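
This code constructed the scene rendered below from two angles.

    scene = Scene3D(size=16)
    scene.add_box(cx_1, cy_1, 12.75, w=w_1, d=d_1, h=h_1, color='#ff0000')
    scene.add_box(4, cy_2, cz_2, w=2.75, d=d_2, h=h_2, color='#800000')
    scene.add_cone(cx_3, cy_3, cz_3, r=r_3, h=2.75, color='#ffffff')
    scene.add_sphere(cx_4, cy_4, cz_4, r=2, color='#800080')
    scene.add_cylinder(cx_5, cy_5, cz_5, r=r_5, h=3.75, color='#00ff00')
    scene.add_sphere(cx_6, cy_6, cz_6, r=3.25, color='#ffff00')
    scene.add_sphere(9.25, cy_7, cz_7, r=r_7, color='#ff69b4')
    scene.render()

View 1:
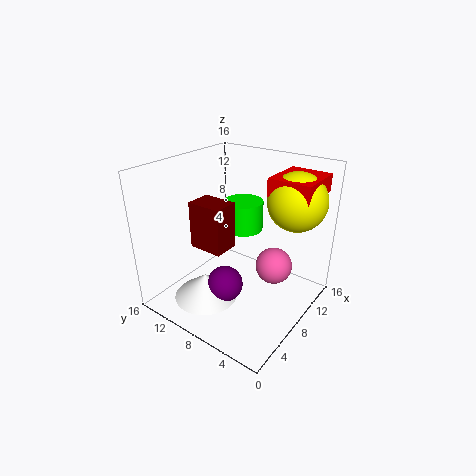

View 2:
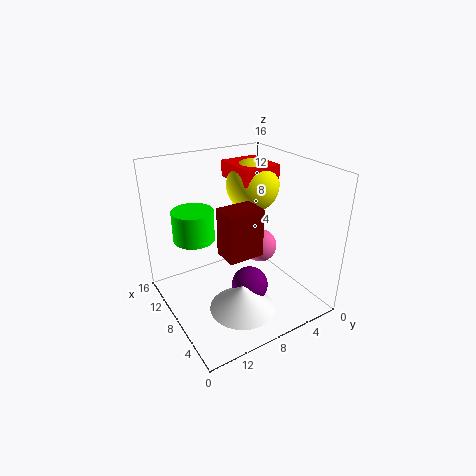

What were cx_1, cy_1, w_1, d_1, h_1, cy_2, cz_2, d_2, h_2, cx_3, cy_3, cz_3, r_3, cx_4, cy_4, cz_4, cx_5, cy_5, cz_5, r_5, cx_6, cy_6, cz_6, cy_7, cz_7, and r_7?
cx_1 = 10, cy_1 = 1, w_1 = 5.5, d_1 = 4.75, h_1 = 2, cy_2 = 7.5, cz_2 = 7.75, d_2 = 3.75, h_2 = 5, cx_3 = 4.25, cy_3 = 9.75, cz_3 = 1.75, r_3 = 3.5, cx_4 = 5.5, cy_4 = 8, cz_4 = 3.25, cx_5 = 13.25, cy_5 = 11, cz_5 = 6.25, r_5 = 2.5, cx_6 = 12.25, cy_6 = 3.25, cz_6 = 12, cy_7 = 4, cz_7 = 5.25, r_7 = 2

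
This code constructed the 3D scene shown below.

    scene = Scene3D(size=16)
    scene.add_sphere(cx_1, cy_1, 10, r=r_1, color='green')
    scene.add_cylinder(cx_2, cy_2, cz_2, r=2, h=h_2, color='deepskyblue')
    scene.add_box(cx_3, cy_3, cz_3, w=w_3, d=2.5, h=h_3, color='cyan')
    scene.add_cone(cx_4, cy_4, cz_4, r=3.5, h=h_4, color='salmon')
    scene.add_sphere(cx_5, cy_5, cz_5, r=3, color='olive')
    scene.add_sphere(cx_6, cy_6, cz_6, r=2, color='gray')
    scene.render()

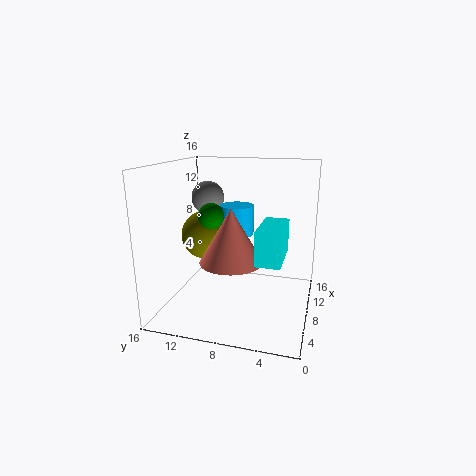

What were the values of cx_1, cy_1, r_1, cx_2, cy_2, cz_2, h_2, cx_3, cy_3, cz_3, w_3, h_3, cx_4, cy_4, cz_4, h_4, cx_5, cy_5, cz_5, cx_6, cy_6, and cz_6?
cx_1 = 9; cy_1 = 11.5; r_1 = 1.5; cx_2 = 11; cy_2 = 9; cz_2 = 7.5; h_2 = 3.5; cx_3 = 3; cy_3 = 2.5; cz_3 = 7; w_3 = 5.5; h_3 = 3.5; cx_4 = 7; cy_4 = 8.5; cz_4 = 5.5; h_4 = 6; cx_5 = 11; cy_5 = 13; cz_5 = 7; cx_6 = 12; cy_6 = 13; cz_6 = 11.5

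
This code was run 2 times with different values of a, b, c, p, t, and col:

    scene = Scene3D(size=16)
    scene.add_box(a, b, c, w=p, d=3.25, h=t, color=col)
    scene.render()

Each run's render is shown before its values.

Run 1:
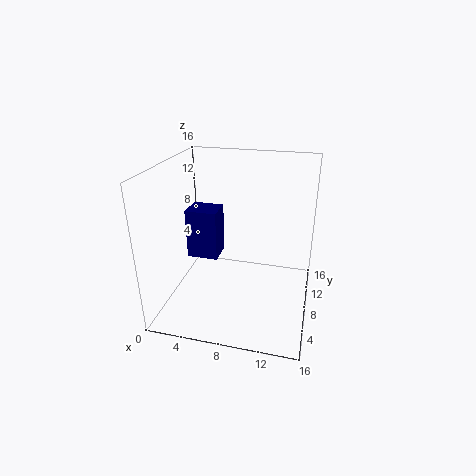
a = 1.25; b = 9.25; c = 4; p = 3.75; t = 6; col = 'navy'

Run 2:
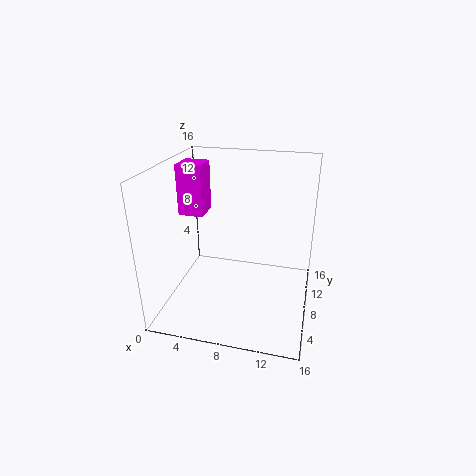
a = 0.25; b = 9.75; c = 9.25; p = 3; t = 6; col = 'magenta'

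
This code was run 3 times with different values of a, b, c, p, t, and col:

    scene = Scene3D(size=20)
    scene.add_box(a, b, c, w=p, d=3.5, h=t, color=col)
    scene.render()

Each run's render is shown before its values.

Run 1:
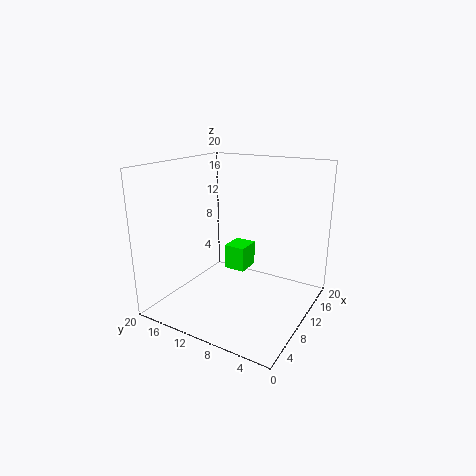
a = 15; b = 12; c = 2; p = 4; t = 4; col = 'lime'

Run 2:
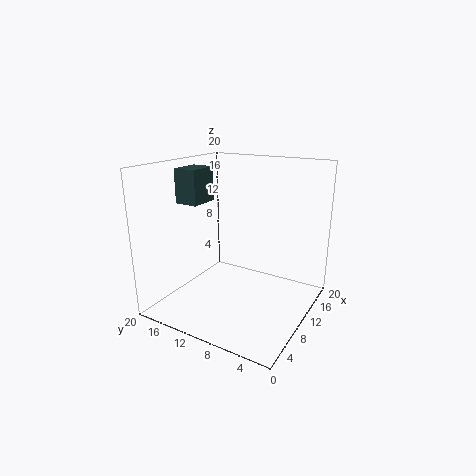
a = 8.5; b = 16; c = 14; p = 4.5; t = 5; col = 'darkslategray'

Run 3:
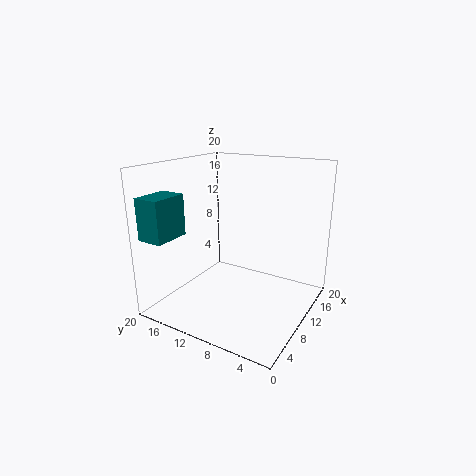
a = 0.5; b = 15.5; c = 11; p = 5; t = 5.5; col = 'teal'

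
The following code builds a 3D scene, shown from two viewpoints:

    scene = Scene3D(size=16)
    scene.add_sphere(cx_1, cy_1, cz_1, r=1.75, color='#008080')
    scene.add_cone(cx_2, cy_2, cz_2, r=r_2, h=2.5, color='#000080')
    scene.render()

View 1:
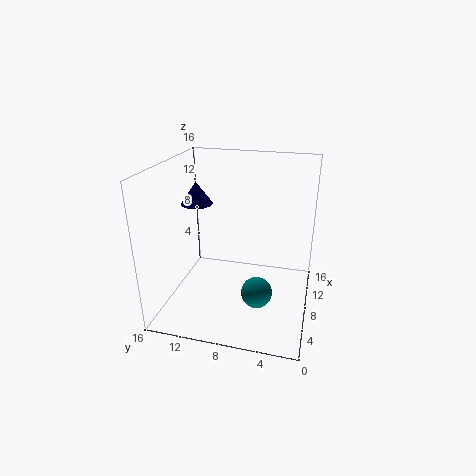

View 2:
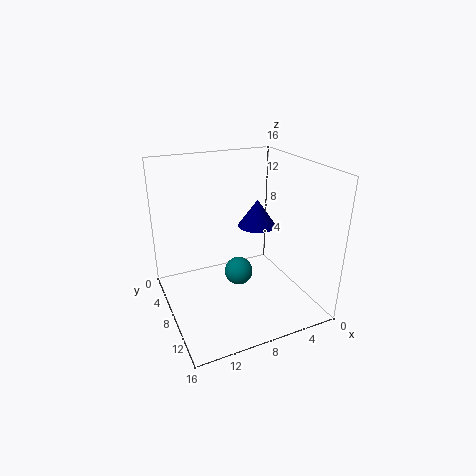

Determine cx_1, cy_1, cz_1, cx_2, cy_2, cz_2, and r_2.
cx_1 = 6.75, cy_1 = 5.5, cz_1 = 2, cx_2 = 8.25, cy_2 = 12.75, cz_2 = 11.5, r_2 = 1.75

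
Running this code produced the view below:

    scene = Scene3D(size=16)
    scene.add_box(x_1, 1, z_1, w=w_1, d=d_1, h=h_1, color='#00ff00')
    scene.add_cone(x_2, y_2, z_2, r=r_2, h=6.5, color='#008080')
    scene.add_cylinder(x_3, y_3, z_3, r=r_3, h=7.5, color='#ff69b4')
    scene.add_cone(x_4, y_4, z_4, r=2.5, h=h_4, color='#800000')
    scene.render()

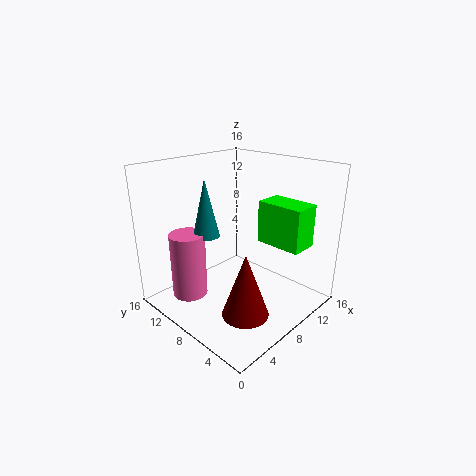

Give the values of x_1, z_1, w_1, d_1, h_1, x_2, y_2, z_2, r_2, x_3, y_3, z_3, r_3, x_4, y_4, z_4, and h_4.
x_1 = 9, z_1 = 8, w_1 = 3, d_1 = 5, h_1 = 4.5, x_2 = 6, y_2 = 11, z_2 = 8, r_2 = 1.5, x_3 = 4, y_3 = 12, z_3 = 1, r_3 = 2, x_4 = 5.5, y_4 = 4.5, z_4 = 1, h_4 = 7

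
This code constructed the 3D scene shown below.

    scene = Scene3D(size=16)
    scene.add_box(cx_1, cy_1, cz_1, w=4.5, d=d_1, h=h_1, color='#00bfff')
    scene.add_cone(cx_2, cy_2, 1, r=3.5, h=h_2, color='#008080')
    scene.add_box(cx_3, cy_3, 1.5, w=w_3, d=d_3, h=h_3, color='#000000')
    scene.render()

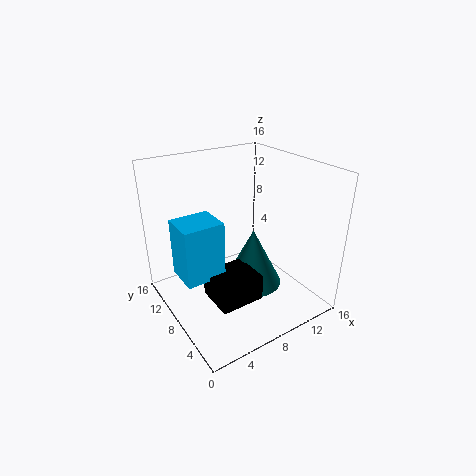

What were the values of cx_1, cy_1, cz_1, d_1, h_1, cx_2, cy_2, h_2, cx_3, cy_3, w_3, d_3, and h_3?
cx_1 = 1.5; cy_1 = 7.5; cz_1 = 4; d_1 = 4; h_1 = 6.5; cx_2 = 10.5; cy_2 = 8.5; h_2 = 7; cx_3 = 4; cy_3 = 4.5; w_3 = 5; d_3 = 4.5; h_3 = 3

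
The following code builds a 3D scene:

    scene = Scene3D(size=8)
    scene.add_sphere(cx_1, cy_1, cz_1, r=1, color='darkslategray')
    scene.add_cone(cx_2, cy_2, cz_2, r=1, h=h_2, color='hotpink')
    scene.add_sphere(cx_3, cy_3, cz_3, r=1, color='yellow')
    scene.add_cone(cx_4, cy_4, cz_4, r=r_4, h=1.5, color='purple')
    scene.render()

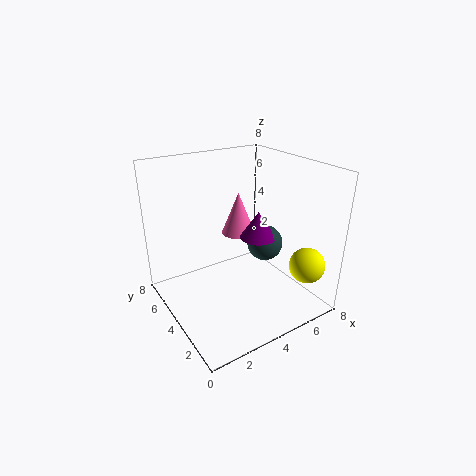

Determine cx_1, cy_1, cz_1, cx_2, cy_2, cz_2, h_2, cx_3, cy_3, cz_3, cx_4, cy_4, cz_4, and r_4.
cx_1 = 5.5; cy_1 = 3.5; cz_1 = 3.5; cx_2 = 5; cy_2 = 5.5; cz_2 = 3.5; h_2 = 2.5; cx_3 = 7; cy_3 = 1.5; cz_3 = 2.5; cx_4 = 5; cy_4 = 3.5; cz_4 = 4; r_4 = 1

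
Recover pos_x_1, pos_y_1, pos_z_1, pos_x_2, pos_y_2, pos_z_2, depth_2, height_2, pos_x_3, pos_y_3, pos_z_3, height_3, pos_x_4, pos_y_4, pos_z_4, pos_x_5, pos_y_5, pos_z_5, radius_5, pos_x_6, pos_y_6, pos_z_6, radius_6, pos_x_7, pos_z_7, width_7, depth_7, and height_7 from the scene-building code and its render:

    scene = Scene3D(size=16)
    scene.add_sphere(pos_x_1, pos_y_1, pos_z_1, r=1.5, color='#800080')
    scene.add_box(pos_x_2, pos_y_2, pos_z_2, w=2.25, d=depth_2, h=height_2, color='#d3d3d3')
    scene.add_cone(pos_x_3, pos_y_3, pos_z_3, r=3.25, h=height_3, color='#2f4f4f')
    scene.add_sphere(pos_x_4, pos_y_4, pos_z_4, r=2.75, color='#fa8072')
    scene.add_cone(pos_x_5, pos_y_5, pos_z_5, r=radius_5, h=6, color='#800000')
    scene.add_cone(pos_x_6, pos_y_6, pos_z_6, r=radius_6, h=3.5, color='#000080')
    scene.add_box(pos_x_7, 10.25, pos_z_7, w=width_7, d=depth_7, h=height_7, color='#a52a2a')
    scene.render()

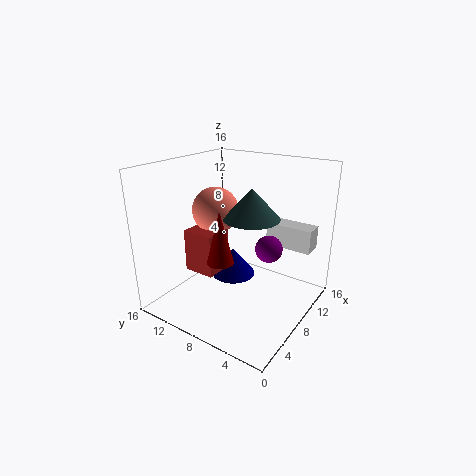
pos_x_1 = 9.25, pos_y_1 = 4.75, pos_z_1 = 7, pos_x_2 = 12.25, pos_y_2 = 1.25, pos_z_2 = 6, depth_2 = 5.5, height_2 = 2.75, pos_x_3 = 10, pos_y_3 = 7.5, pos_z_3 = 9.75, height_3 = 3.5, pos_x_4 = 9.5, pos_y_4 = 12.25, pos_z_4 = 10, pos_x_5 = 6, pos_y_5 = 9, pos_z_5 = 5.5, radius_5 = 1.5, pos_x_6 = 11, pos_y_6 = 10.75, pos_z_6 = 1.25, radius_6 = 2.75, pos_x_7 = 5.75, pos_z_7 = 3.25, width_7 = 3.5, depth_7 = 3.75, height_7 = 5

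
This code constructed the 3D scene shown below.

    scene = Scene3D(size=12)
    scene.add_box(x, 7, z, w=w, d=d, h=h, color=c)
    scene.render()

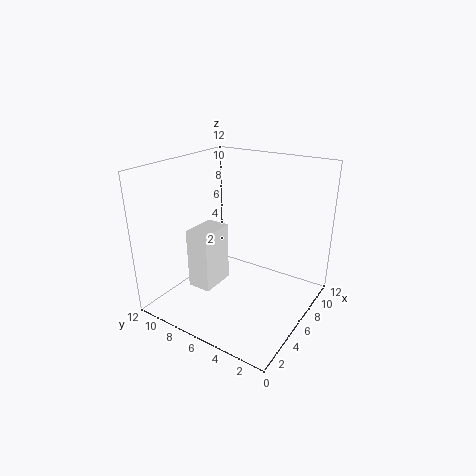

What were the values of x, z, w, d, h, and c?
x = 3; z = 2; w = 3; d = 2; h = 5; c = 'white'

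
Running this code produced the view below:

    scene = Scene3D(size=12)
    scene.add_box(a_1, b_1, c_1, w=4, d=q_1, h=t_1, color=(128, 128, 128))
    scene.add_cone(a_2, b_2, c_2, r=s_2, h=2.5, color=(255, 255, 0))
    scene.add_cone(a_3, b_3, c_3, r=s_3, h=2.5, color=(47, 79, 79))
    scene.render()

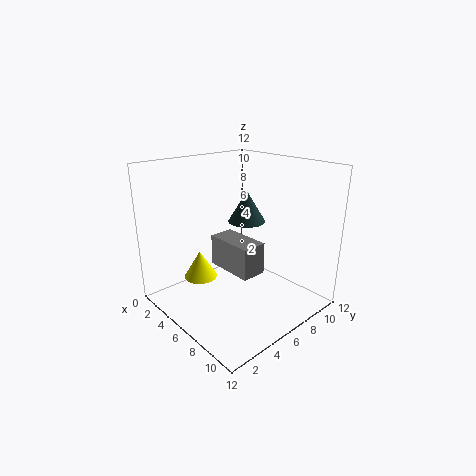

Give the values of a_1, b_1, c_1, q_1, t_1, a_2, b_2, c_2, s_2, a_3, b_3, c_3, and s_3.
a_1 = 5, b_1 = 4, c_1 = 4, q_1 = 2, t_1 = 2.5, a_2 = 2.5, b_2 = 4.5, c_2 = 1.5, s_2 = 1.5, a_3 = 6.5, b_3 = 6.5, c_3 = 7.5, s_3 = 1.5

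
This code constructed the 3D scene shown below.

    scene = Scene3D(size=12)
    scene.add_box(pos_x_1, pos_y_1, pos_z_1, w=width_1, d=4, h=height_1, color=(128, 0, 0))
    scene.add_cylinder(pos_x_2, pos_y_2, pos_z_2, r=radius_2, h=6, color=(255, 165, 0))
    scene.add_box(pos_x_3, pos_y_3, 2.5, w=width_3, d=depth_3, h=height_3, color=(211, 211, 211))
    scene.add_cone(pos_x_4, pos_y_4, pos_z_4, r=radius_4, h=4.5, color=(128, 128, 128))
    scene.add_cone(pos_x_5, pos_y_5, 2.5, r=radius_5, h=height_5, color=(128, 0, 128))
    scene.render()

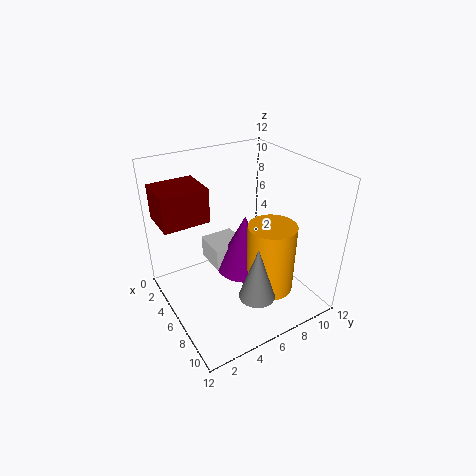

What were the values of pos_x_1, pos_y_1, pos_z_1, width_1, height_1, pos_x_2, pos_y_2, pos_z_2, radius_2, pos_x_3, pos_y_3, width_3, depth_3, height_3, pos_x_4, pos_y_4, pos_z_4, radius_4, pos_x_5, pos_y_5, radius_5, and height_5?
pos_x_1 = 0.5; pos_y_1 = 0.5; pos_z_1 = 7; width_1 = 3.5; height_1 = 3; pos_x_2 = 8; pos_y_2 = 8; pos_z_2 = 1.5; radius_2 = 2; pos_x_3 = 2; pos_y_3 = 4.5; width_3 = 3; depth_3 = 3; height_3 = 2; pos_x_4 = 9; pos_y_4 = 6; pos_z_4 = 2; radius_4 = 1.5; pos_x_5 = 5.5; pos_y_5 = 7; radius_5 = 2.5; height_5 = 5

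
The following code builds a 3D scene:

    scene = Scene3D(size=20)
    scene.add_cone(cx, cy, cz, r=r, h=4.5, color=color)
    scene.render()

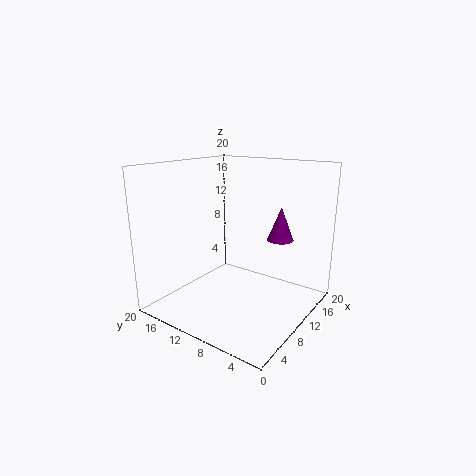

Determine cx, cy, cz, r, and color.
cx = 12, cy = 4.5, cz = 10.25, r = 1.75, color = 'purple'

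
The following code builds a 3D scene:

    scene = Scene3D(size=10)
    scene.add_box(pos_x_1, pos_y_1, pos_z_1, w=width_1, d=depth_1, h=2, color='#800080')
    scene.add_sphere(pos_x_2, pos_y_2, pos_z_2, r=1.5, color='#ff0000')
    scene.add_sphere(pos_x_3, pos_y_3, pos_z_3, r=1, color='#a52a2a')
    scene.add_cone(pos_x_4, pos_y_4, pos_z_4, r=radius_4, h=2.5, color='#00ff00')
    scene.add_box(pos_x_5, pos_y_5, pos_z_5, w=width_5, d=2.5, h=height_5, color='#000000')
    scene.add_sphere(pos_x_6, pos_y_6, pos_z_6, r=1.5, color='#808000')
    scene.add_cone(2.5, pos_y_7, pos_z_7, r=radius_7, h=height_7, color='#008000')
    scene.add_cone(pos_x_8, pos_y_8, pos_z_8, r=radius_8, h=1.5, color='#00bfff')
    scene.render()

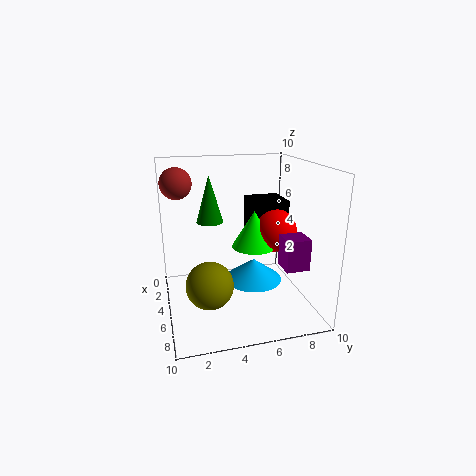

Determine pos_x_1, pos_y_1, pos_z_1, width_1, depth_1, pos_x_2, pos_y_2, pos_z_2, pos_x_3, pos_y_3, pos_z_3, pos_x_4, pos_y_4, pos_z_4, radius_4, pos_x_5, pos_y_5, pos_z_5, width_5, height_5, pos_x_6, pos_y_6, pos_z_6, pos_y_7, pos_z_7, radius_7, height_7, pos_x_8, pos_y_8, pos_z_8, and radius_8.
pos_x_1 = 7.5; pos_y_1 = 7; pos_z_1 = 4; width_1 = 1.5; depth_1 = 1.5; pos_x_2 = 5.5; pos_y_2 = 7.5; pos_z_2 = 5.5; pos_x_3 = 5; pos_y_3 = 1; pos_z_3 = 9; pos_x_4 = 5.5; pos_y_4 = 6; pos_z_4 = 4.5; radius_4 = 1.5; pos_x_5 = 3; pos_y_5 = 6; pos_z_5 = 5; width_5 = 2.5; height_5 = 2.5; pos_x_6 = 7.5; pos_y_6 = 2.5; pos_z_6 = 3; pos_y_7 = 3.5; pos_z_7 = 5.5; radius_7 = 1; height_7 = 3.5; pos_x_8 = 5.5; pos_y_8 = 6; pos_z_8 = 2; radius_8 = 2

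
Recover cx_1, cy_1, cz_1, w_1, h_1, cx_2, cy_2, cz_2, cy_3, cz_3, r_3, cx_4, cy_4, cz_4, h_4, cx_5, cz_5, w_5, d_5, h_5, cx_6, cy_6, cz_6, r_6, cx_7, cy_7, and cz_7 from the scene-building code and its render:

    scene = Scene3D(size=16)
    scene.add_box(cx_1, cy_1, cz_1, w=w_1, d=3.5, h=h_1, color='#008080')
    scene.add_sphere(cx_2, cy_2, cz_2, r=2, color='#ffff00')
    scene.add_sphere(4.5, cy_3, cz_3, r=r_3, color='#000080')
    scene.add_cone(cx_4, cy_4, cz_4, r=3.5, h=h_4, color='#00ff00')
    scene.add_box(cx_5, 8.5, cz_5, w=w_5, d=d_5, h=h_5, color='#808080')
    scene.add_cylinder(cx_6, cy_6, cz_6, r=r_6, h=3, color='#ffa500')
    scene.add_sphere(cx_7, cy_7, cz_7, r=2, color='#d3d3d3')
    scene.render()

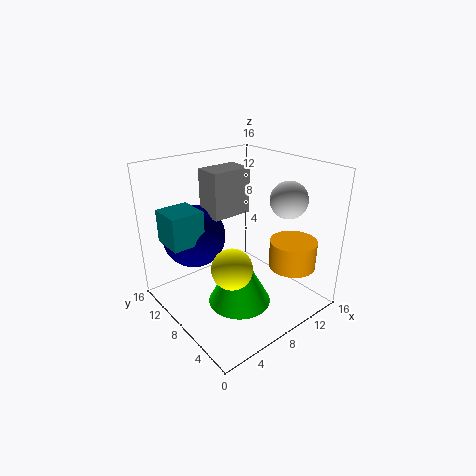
cx_1 = 0.5
cy_1 = 8.5
cz_1 = 8.5
w_1 = 3.5
h_1 = 3.5
cx_2 = 4
cy_2 = 4
cz_2 = 7.5
cy_3 = 11.5
cz_3 = 8
r_3 = 3.5
cx_4 = 7
cy_4 = 6.5
cz_4 = 1
h_4 = 6.5
cx_5 = 5.5
cz_5 = 10.5
w_5 = 4.5
d_5 = 3
h_5 = 5
cx_6 = 11.5
cy_6 = 3
cz_6 = 5.5
r_6 = 2.5
cx_7 = 12
cy_7 = 4.5
cz_7 = 12.5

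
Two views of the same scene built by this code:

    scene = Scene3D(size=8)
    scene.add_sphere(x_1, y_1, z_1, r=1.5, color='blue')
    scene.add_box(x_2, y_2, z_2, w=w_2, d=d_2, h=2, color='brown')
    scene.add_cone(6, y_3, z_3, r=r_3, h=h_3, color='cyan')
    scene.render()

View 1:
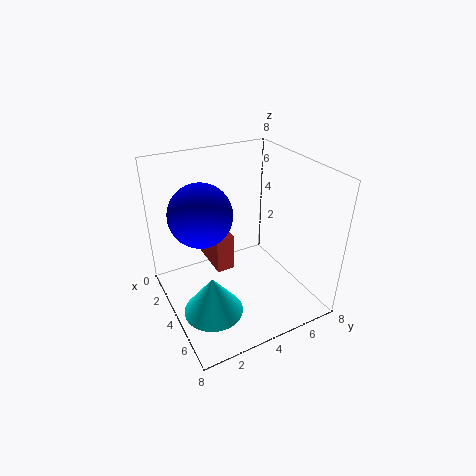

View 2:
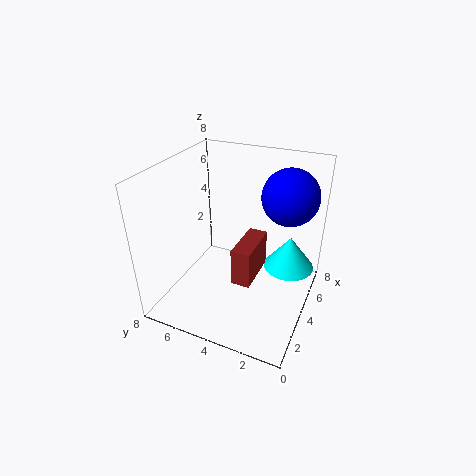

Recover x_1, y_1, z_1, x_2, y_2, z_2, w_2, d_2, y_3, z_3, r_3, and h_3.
x_1 = 5
y_1 = 1.5
z_1 = 6.5
x_2 = 2
y_2 = 2.5
z_2 = 2.5
w_2 = 2.5
d_2 = 1
y_3 = 1.5
z_3 = 1.5
r_3 = 1.5
h_3 = 2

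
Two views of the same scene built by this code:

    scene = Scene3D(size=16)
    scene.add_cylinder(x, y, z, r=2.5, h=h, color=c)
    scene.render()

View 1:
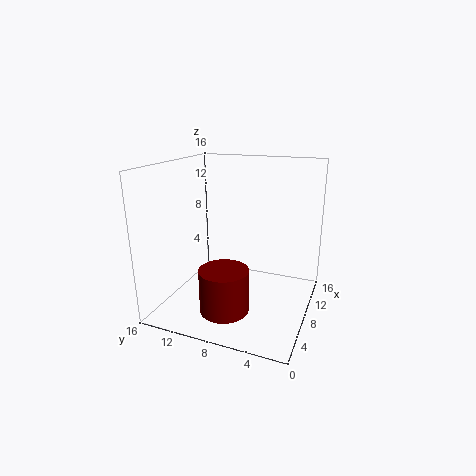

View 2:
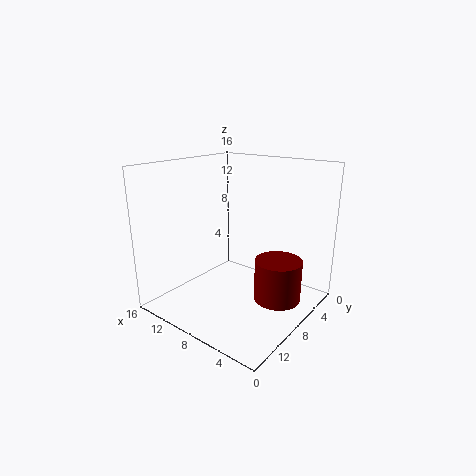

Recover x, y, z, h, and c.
x = 3
y = 7.5
z = 2
h = 4.5
c = 'maroon'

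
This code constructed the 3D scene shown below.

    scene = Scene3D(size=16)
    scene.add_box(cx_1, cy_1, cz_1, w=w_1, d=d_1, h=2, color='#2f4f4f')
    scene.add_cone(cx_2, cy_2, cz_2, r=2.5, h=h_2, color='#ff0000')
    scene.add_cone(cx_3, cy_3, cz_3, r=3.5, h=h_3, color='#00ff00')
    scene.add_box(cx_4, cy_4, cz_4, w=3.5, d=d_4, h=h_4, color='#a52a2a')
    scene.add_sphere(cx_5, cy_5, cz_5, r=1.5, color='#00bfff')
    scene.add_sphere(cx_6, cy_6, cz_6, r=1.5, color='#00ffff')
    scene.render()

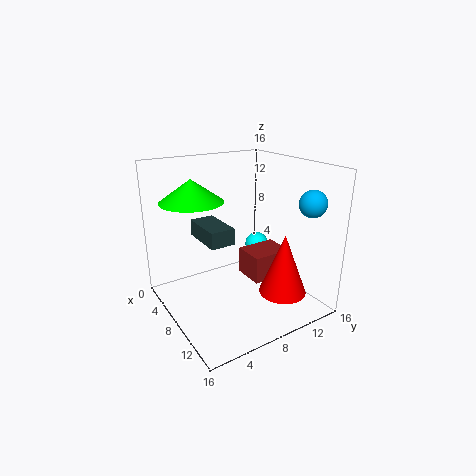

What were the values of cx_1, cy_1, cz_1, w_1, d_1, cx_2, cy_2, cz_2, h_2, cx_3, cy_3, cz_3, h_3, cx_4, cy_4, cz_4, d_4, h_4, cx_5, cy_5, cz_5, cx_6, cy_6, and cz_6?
cx_1 = 1; cy_1 = 5.5; cz_1 = 6.5; w_1 = 5.5; d_1 = 3; cx_2 = 13; cy_2 = 10.5; cz_2 = 3; h_2 = 6.5; cx_3 = 5; cy_3 = 4; cz_3 = 12; h_3 = 2.5; cx_4 = 7.5; cy_4 = 8.5; cz_4 = 3.5; d_4 = 4.5; h_4 = 3; cx_5 = 12.5; cy_5 = 14.5; cz_5 = 12; cx_6 = 4; cy_6 = 13.5; cz_6 = 4.5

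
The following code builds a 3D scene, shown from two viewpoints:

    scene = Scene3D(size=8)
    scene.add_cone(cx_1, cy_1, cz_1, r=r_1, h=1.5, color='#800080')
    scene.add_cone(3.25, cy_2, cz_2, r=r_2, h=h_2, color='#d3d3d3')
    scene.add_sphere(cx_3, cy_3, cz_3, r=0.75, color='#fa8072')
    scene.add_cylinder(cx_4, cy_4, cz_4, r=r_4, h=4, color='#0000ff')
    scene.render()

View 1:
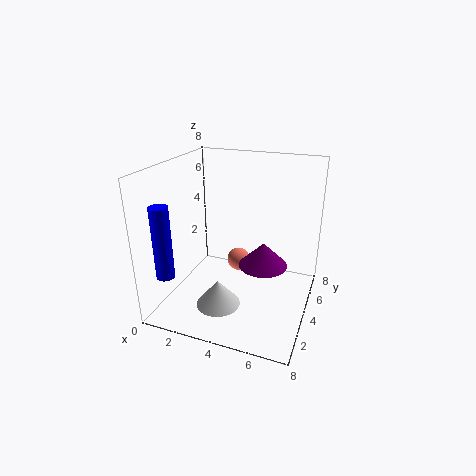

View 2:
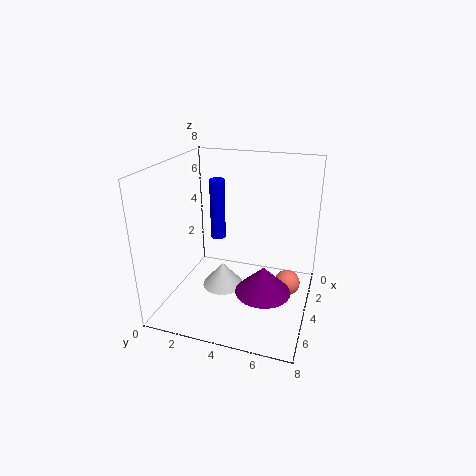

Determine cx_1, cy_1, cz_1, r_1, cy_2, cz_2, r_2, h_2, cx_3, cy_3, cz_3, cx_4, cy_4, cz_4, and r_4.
cx_1 = 5
cy_1 = 5.75
cz_1 = 1.5
r_1 = 1.5
cy_2 = 2.75
cz_2 = 0.25
r_2 = 1.25
h_2 = 1.5
cx_3 = 3
cy_3 = 6.75
cz_3 = 1
cx_4 = 0.75
cy_4 = 1.5
cz_4 = 2.25
r_4 = 0.5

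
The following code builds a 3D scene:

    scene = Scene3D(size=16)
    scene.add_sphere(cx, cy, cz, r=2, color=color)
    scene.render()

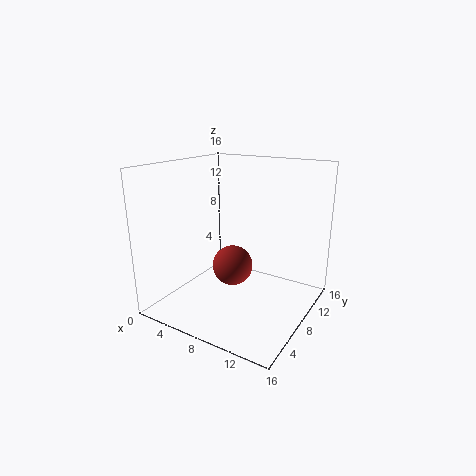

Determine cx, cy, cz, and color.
cx = 9.5, cy = 4.5, cz = 6.5, color = 'brown'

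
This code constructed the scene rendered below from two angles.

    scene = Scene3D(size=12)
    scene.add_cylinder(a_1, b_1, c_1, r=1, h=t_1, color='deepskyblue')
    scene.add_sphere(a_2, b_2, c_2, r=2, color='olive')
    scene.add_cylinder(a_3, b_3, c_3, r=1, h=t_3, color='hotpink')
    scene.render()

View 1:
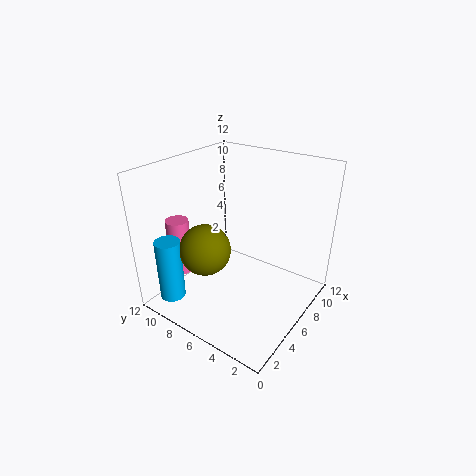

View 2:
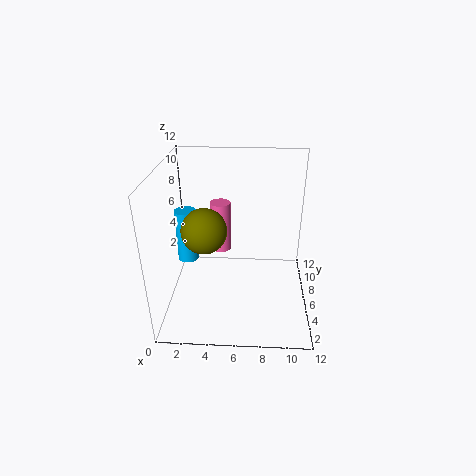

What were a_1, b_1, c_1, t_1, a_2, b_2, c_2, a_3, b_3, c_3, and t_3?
a_1 = 1; b_1 = 9; c_1 = 2; t_1 = 5; a_2 = 3; b_2 = 7; c_2 = 6; a_3 = 4; b_3 = 11; c_3 = 2; t_3 = 5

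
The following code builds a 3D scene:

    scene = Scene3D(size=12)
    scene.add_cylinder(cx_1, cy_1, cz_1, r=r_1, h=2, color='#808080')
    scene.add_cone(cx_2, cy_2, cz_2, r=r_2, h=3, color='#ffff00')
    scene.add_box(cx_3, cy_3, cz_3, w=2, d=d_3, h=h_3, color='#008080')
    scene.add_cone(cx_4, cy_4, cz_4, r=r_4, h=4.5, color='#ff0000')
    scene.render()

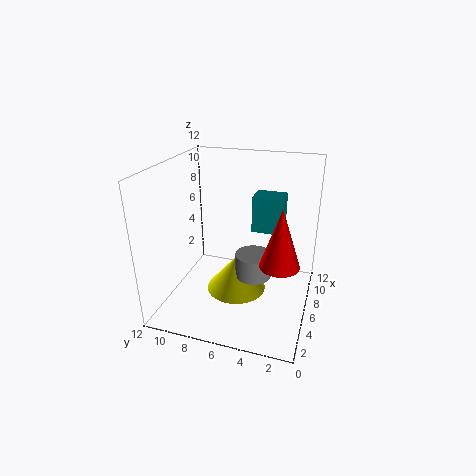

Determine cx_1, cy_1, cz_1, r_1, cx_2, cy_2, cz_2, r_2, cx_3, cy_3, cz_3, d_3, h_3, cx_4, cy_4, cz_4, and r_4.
cx_1 = 5.5
cy_1 = 4.5
cz_1 = 3
r_1 = 1.5
cx_2 = 5.5
cy_2 = 6
cz_2 = 1.5
r_2 = 2.5
cx_3 = 6.5
cy_3 = 2.5
cz_3 = 6.5
d_3 = 2.5
h_3 = 3
cx_4 = 3.5
cy_4 = 2
cz_4 = 5.5
r_4 = 1.5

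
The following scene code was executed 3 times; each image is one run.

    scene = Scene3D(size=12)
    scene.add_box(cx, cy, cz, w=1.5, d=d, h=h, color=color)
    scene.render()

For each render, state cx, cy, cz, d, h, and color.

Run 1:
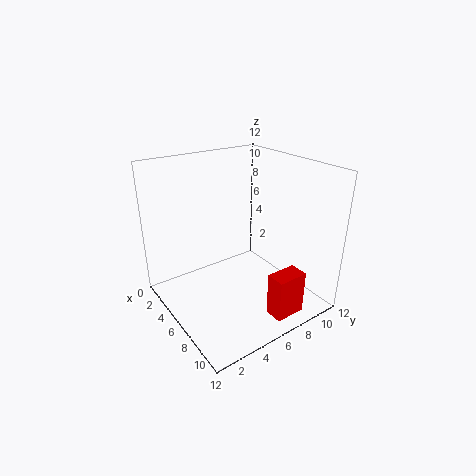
cx = 10
cy = 6
cz = 1
d = 2.5
h = 3.5
color = 'red'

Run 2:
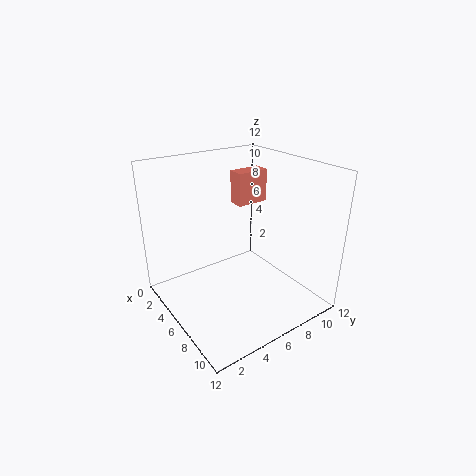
cx = 2
cy = 8
cz = 7.5
d = 3
h = 3
color = 'salmon'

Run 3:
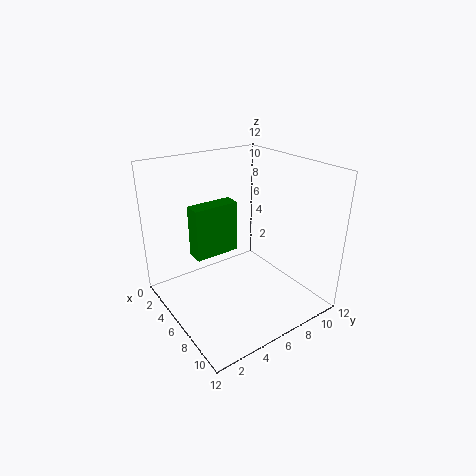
cx = 3
cy = 3
cz = 4
d = 4
h = 4.5
color = 'green'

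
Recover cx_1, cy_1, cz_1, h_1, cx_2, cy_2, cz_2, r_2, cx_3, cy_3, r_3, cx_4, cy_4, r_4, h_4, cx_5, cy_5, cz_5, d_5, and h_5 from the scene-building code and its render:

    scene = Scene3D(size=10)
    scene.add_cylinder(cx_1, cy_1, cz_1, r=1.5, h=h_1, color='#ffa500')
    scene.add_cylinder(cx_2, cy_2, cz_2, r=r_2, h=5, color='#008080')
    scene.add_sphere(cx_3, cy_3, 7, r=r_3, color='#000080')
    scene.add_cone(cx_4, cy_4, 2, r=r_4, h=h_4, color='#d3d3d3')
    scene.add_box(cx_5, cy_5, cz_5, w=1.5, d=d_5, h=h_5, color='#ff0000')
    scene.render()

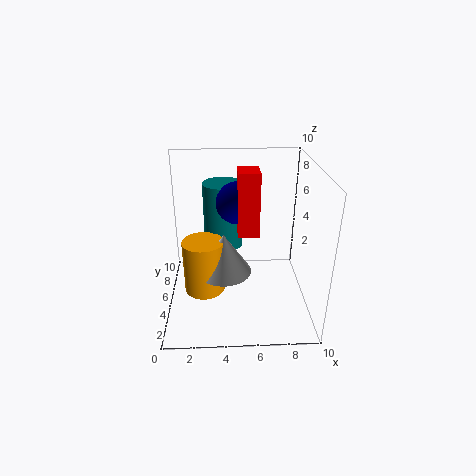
cx_1 = 2.5, cy_1 = 5.5, cz_1 = 0.5, h_1 = 4, cx_2 = 4, cy_2 = 8, cz_2 = 3, r_2 = 1.5, cx_3 = 5, cy_3 = 6.5, r_3 = 1.5, cx_4 = 4, cy_4 = 5.5, r_4 = 2, h_4 = 3, cx_5 = 5, cy_5 = 5, cz_5 = 5, d_5 = 2, h_5 = 4.5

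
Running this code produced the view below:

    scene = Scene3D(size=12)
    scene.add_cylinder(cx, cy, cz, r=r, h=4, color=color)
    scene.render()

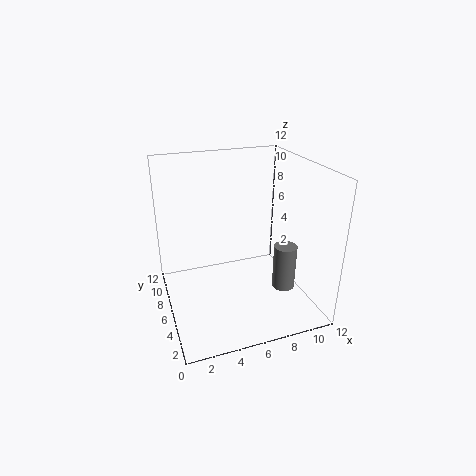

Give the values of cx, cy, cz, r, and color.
cx = 10; cy = 5; cz = 1; r = 1; color = 'gray'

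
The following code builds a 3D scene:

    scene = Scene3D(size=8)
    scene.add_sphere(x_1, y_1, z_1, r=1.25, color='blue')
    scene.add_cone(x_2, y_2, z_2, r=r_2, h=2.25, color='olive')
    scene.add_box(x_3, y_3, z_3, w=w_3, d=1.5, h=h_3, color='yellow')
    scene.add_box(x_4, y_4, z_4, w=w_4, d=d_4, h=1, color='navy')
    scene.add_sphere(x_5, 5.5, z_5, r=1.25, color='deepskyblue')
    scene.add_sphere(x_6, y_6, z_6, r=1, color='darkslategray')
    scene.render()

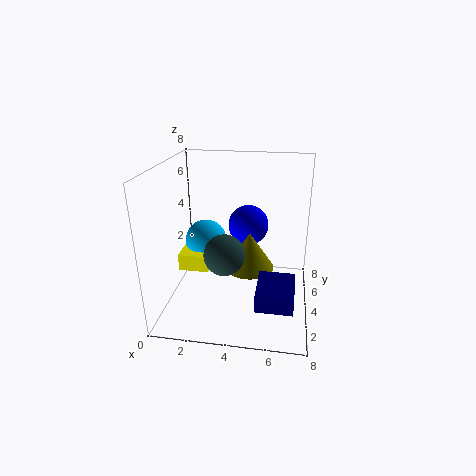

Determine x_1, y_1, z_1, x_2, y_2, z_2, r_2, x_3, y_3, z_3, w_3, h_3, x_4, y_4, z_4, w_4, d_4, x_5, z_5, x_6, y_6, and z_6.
x_1 = 4.25, y_1 = 6.5, z_1 = 3.75, x_2 = 4.5, y_2 = 5.25, z_2 = 1.5, r_2 = 1.5, x_3 = 0.5, y_3 = 3.75, z_3 = 1.75, w_3 = 1.75, h_3 = 1, x_4 = 5.25, y_4 = 1.5, z_4 = 1, w_4 = 2, d_4 = 2.5, x_5 = 1.75, z_5 = 3, x_6 = 3.75, y_6 = 1.5, z_6 = 4.25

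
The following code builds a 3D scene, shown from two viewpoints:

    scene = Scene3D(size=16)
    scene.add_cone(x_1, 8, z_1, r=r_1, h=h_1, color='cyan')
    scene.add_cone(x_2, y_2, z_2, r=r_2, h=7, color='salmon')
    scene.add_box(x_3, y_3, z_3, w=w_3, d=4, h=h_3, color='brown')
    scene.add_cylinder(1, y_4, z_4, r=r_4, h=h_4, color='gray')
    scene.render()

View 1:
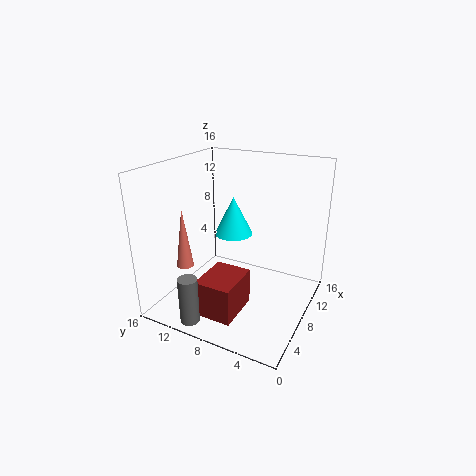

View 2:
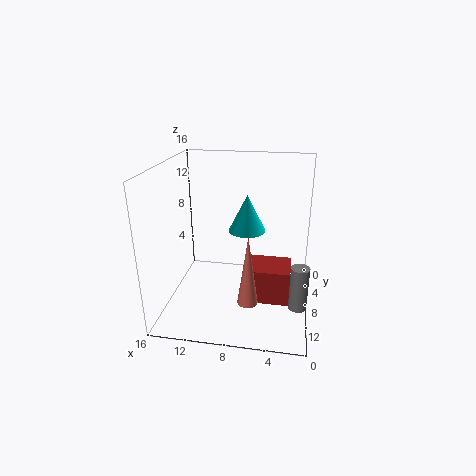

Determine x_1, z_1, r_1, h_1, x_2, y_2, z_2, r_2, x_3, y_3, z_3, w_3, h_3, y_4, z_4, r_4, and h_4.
x_1 = 7
z_1 = 9
r_1 = 2
h_1 = 4
x_2 = 6
y_2 = 14
z_2 = 4
r_2 = 1
x_3 = 2
y_3 = 6
z_3 = 1
w_3 = 5
h_3 = 4
y_4 = 10
z_4 = 1
r_4 = 1
h_4 = 5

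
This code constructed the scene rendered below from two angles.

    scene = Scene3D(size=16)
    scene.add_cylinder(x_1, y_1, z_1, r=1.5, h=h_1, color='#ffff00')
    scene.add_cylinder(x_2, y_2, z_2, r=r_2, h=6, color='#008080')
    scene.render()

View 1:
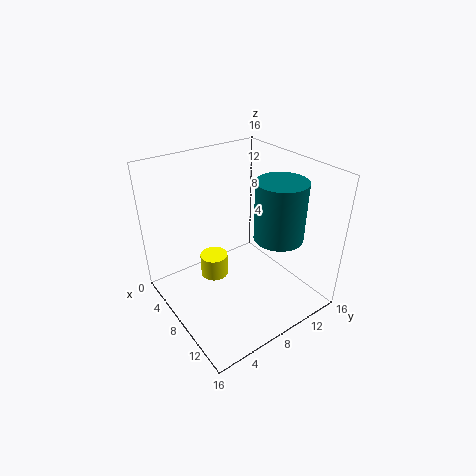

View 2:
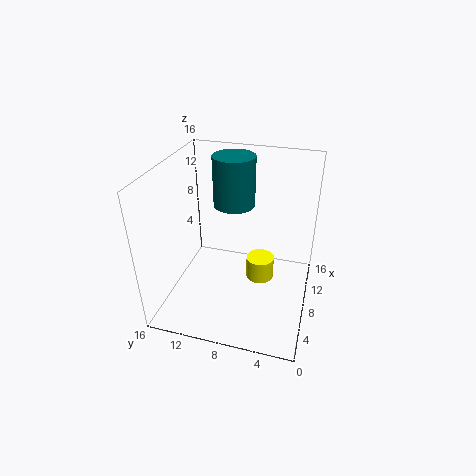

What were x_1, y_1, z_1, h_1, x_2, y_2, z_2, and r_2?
x_1 = 7.25
y_1 = 5.25
z_1 = 4
h_1 = 2.5
x_2 = 12.5
y_2 = 9.75
z_2 = 9.75
r_2 = 2.5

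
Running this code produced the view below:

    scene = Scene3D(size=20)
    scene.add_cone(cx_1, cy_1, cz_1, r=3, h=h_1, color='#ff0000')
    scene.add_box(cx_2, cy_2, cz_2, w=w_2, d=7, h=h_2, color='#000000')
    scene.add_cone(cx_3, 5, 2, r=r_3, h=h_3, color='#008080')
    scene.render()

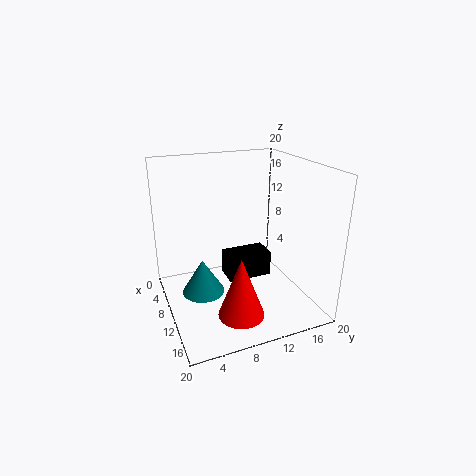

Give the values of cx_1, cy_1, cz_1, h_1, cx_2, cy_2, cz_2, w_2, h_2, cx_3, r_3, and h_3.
cx_1 = 16
cy_1 = 8
cz_1 = 2
h_1 = 8
cx_2 = 3
cy_2 = 10
cz_2 = 1
w_2 = 4
h_2 = 4
cx_3 = 9
r_3 = 3
h_3 = 5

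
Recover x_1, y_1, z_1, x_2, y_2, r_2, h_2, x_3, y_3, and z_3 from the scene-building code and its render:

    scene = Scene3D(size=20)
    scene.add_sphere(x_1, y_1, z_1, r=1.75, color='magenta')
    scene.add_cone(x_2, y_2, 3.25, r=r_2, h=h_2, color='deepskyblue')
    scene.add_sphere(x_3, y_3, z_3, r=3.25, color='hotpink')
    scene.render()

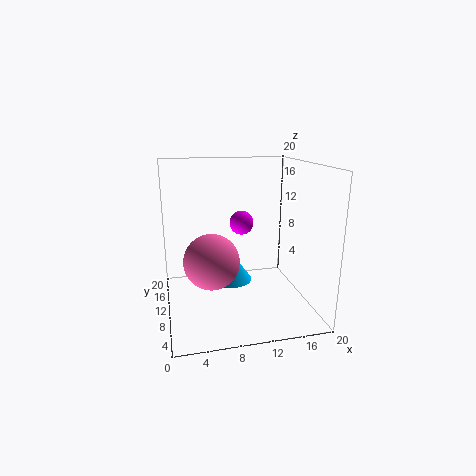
x_1 = 11.25, y_1 = 13, z_1 = 11.25, x_2 = 9.25, y_2 = 11.25, r_2 = 3, h_2 = 4.25, x_3 = 5.25, y_3 = 3.25, z_3 = 9.75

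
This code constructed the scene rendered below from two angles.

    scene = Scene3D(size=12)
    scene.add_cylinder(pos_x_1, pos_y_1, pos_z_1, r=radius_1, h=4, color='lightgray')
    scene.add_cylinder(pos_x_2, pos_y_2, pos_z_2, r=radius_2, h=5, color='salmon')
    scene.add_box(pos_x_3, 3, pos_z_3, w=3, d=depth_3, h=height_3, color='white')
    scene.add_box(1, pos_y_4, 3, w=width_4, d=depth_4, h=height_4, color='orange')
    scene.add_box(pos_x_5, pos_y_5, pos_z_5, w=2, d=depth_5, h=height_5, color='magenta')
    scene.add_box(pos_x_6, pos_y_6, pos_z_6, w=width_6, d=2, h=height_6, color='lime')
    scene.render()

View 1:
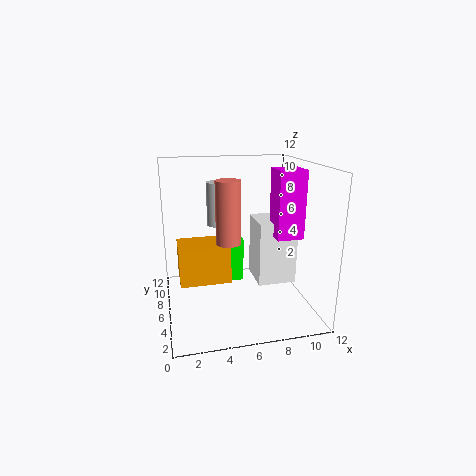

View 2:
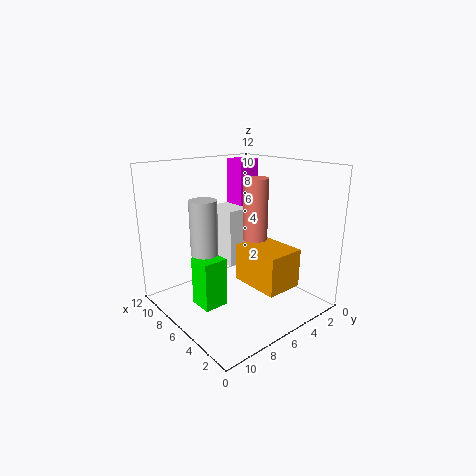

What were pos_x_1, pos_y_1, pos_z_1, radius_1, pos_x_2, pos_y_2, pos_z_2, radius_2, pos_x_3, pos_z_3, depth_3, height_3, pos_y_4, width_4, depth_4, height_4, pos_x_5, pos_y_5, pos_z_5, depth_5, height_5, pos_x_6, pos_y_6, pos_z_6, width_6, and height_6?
pos_x_1 = 5
pos_y_1 = 10
pos_z_1 = 6
radius_1 = 1
pos_x_2 = 5
pos_y_2 = 5
pos_z_2 = 6
radius_2 = 1
pos_x_3 = 7
pos_z_3 = 3
depth_3 = 3
height_3 = 5
pos_y_4 = 4
width_4 = 4
depth_4 = 3
height_4 = 3
pos_x_5 = 8
pos_y_5 = 2
pos_z_5 = 7
depth_5 = 2
height_5 = 5
pos_x_6 = 5
pos_y_6 = 8
pos_z_6 = 1
width_6 = 2
height_6 = 4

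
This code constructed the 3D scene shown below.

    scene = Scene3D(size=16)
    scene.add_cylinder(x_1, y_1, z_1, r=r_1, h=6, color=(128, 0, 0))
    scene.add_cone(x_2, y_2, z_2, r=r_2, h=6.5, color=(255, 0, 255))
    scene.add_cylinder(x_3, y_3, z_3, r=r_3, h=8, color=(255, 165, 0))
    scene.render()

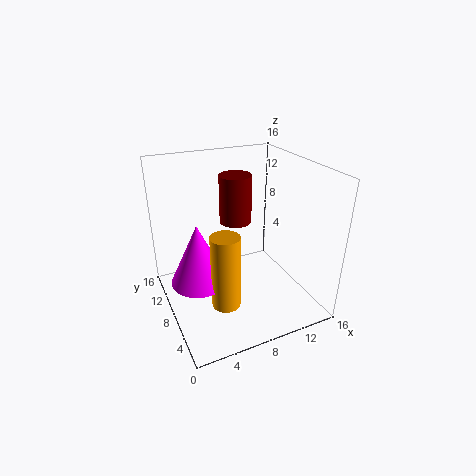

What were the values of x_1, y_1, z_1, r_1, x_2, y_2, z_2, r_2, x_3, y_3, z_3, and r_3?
x_1 = 10
y_1 = 13
z_1 = 7.5
r_1 = 2
x_2 = 3
y_2 = 7
z_2 = 4.5
r_2 = 3
x_3 = 5
y_3 = 4.5
z_3 = 2.5
r_3 = 1.5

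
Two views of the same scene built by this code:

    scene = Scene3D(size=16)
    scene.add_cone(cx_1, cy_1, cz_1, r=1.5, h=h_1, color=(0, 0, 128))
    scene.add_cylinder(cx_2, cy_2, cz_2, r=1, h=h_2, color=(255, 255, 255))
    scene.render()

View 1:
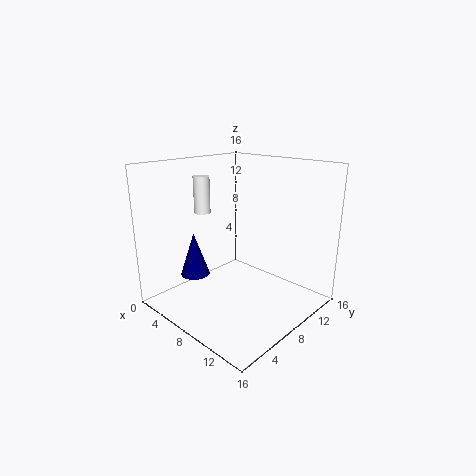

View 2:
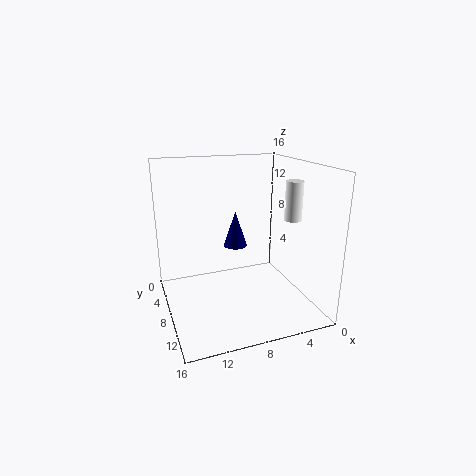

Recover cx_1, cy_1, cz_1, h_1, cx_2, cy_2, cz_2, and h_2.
cx_1 = 6.5, cy_1 = 3, cz_1 = 5, h_1 = 4.5, cx_2 = 1.5, cy_2 = 8.5, cz_2 = 9.5, h_2 = 4.5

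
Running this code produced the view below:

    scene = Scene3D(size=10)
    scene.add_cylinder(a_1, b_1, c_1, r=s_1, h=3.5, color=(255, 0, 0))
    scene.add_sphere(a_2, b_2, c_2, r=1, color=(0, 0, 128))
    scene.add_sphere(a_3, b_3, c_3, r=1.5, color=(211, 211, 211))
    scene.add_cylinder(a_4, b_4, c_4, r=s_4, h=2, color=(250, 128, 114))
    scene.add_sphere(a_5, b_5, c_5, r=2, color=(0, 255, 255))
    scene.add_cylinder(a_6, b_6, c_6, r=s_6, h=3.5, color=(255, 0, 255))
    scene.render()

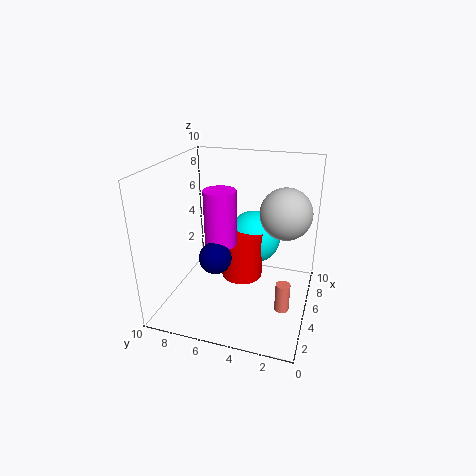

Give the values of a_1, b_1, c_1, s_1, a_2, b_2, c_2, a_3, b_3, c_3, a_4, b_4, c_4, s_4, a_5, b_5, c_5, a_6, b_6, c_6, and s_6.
a_1 = 6; b_1 = 5; c_1 = 1.5; s_1 = 1.5; a_2 = 2; b_2 = 5.5; c_2 = 5; a_3 = 3; b_3 = 1.5; c_3 = 8; a_4 = 4; b_4 = 1.5; c_4 = 0.5; s_4 = 0.5; a_5 = 7.5; b_5 = 4.5; c_5 = 4; a_6 = 3; b_6 = 5.5; c_6 = 5.5; s_6 = 1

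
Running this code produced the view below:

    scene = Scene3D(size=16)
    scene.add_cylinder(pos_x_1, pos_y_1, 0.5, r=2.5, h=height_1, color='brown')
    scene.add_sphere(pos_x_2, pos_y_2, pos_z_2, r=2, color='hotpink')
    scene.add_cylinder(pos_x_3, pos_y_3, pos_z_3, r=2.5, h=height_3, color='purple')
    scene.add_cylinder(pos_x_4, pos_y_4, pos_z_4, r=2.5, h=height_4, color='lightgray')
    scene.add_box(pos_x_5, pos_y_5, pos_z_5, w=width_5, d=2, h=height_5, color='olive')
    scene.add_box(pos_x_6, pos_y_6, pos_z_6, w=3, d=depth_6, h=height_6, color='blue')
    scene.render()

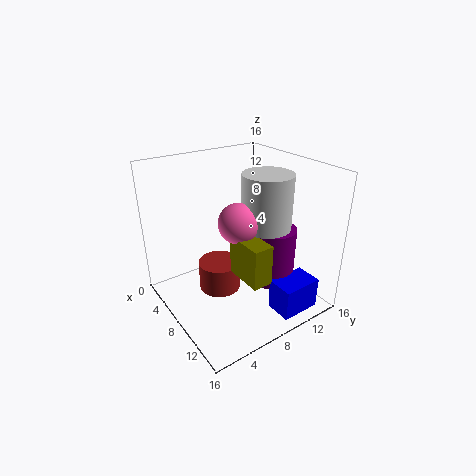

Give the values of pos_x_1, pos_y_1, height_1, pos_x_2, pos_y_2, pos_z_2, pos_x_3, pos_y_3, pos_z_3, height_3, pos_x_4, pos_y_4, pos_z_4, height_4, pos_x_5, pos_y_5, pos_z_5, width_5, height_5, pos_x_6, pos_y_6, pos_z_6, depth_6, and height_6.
pos_x_1 = 5.5
pos_y_1 = 7
height_1 = 3.5
pos_x_2 = 11
pos_y_2 = 6
pos_z_2 = 11.5
pos_x_3 = 10
pos_y_3 = 11.5
pos_z_3 = 2.5
height_3 = 6.5
pos_x_4 = 11.5
pos_y_4 = 9
pos_z_4 = 10.5
height_4 = 5.5
pos_x_5 = 11
pos_y_5 = 5
pos_z_5 = 6.5
width_5 = 4
height_5 = 4
pos_x_6 = 12
pos_y_6 = 9.5
pos_z_6 = 0.5
depth_6 = 4.5
height_6 = 3.5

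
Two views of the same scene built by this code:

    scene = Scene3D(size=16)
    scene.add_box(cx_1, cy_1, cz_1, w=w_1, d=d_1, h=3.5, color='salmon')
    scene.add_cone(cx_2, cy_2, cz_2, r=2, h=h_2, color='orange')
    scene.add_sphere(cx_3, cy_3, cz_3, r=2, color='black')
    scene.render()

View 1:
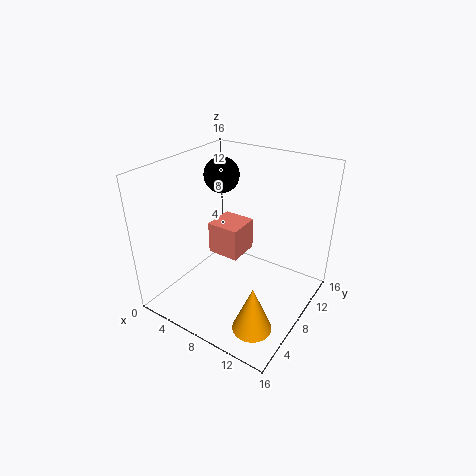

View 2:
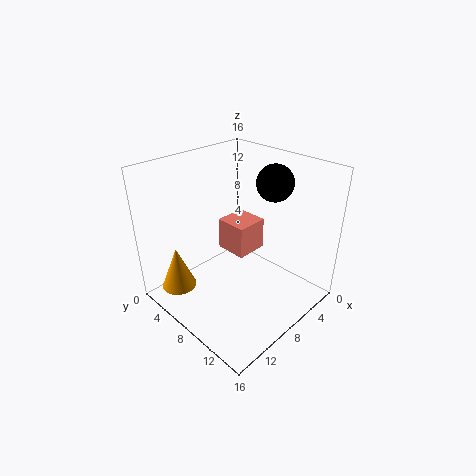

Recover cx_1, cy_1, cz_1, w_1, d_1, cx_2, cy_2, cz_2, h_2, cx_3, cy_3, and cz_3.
cx_1 = 5.5; cy_1 = 6; cz_1 = 6.5; w_1 = 3.5; d_1 = 3.5; cx_2 = 13; cy_2 = 3; cz_2 = 1.5; h_2 = 5; cx_3 = 4.5; cy_3 = 10; cz_3 = 14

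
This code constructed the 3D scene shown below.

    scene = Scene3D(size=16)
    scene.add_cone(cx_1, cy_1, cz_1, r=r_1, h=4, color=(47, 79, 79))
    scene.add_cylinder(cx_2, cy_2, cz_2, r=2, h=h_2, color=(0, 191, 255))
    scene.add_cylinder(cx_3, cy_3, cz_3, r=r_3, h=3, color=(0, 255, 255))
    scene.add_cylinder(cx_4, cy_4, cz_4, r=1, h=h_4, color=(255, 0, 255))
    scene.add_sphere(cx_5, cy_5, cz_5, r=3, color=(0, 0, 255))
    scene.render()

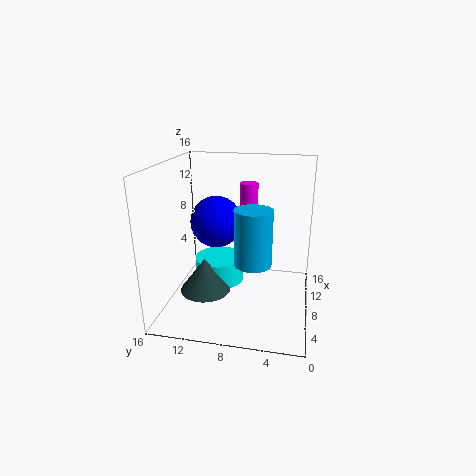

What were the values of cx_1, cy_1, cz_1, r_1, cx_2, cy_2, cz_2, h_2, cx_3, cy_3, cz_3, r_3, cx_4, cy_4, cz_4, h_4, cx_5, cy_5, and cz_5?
cx_1 = 8
cy_1 = 12
cz_1 = 1
r_1 = 3
cx_2 = 6
cy_2 = 6
cz_2 = 6
h_2 = 6
cx_3 = 11
cy_3 = 11
cz_3 = 1
r_3 = 3
cx_4 = 9
cy_4 = 7
cz_4 = 7
h_4 = 7
cx_5 = 10
cy_5 = 11
cz_5 = 9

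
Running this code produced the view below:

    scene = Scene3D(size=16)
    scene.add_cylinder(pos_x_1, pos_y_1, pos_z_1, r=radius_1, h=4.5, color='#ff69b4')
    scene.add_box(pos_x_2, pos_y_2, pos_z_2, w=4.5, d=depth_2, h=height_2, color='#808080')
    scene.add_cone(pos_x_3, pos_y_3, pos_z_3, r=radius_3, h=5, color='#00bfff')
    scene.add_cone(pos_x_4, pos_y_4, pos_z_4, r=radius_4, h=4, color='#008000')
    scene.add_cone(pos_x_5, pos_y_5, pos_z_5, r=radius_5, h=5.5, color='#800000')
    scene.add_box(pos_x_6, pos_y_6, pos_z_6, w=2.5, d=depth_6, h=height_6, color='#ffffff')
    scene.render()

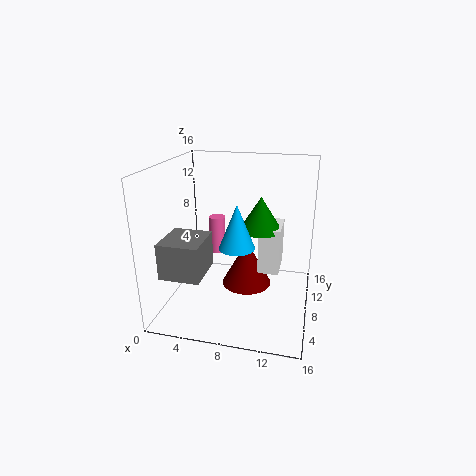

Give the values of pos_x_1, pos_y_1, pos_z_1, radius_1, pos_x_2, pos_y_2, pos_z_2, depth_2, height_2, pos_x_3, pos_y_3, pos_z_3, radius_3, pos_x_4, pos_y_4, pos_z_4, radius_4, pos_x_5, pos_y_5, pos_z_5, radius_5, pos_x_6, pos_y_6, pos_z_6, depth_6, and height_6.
pos_x_1 = 4.5, pos_y_1 = 11.5, pos_z_1 = 4.5, radius_1 = 1, pos_x_2 = 0.5, pos_y_2 = 3, pos_z_2 = 4.5, depth_2 = 5, height_2 = 4, pos_x_3 = 8, pos_y_3 = 7.5, pos_z_3 = 7, radius_3 = 2, pos_x_4 = 10, pos_y_4 = 11, pos_z_4 = 8, radius_4 = 2.5, pos_x_5 = 8.5, pos_y_5 = 10.5, pos_z_5 = 1, radius_5 = 3, pos_x_6 = 10, pos_y_6 = 9.5, pos_z_6 = 3, depth_6 = 4.5, height_6 = 5.5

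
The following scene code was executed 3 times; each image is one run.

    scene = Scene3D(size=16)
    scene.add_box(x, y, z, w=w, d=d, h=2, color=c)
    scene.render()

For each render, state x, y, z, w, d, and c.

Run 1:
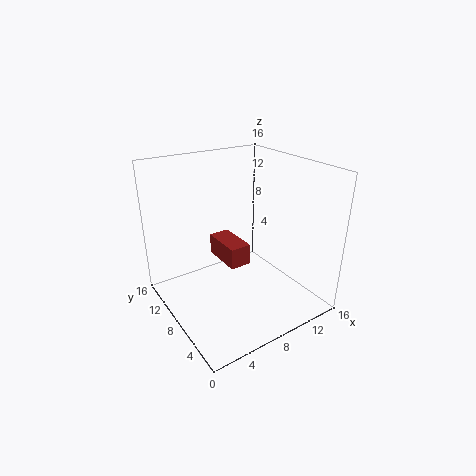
x = 4; y = 3; z = 8; w = 2; d = 4; c = 'brown'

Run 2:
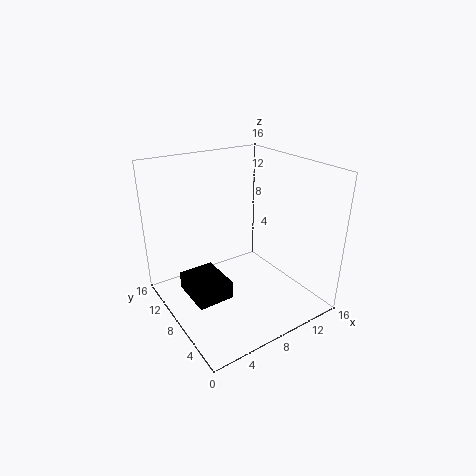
x = 2; y = 6; z = 2; w = 4; d = 5; c = 'black'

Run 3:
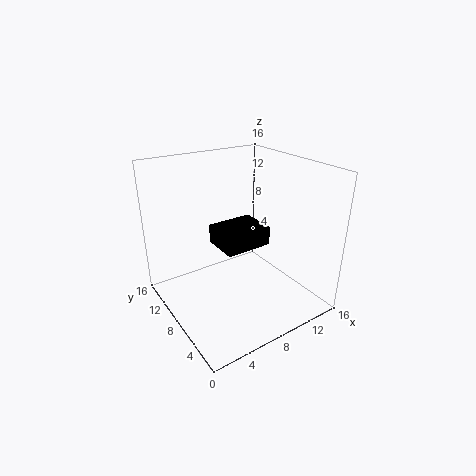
x = 5; y = 5; z = 8; w = 5; d = 4; c = 'black'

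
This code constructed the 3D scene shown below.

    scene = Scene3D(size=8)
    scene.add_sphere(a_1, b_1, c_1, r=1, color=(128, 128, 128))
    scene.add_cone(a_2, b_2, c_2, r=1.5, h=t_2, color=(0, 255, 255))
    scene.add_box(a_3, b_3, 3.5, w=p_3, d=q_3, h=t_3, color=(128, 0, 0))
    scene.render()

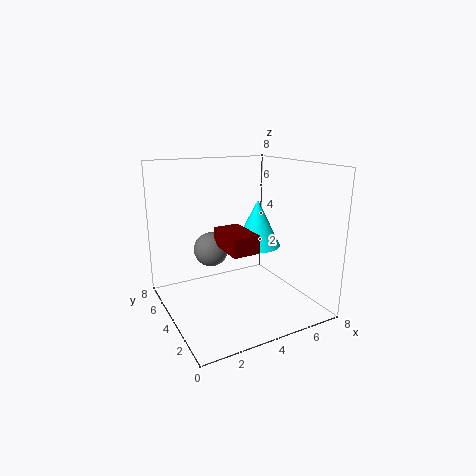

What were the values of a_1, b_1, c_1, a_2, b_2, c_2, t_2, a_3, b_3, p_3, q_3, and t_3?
a_1 = 3; b_1 = 5.5; c_1 = 3; a_2 = 6.5; b_2 = 6; c_2 = 2.5; t_2 = 3; a_3 = 3; b_3 = 2.5; p_3 = 1.5; q_3 = 2.5; t_3 = 1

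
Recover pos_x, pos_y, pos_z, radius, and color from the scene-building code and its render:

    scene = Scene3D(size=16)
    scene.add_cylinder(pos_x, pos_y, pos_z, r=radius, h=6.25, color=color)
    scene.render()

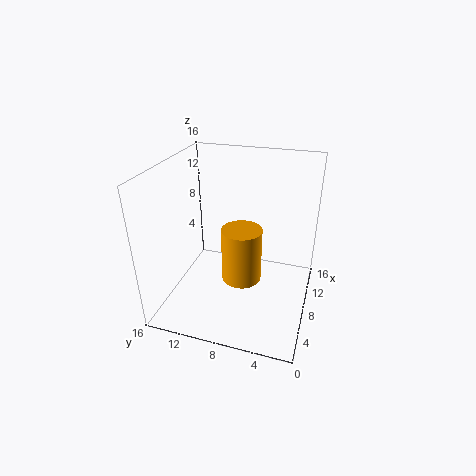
pos_x = 7.75; pos_y = 7.5; pos_z = 3; radius = 2.25; color = 'orange'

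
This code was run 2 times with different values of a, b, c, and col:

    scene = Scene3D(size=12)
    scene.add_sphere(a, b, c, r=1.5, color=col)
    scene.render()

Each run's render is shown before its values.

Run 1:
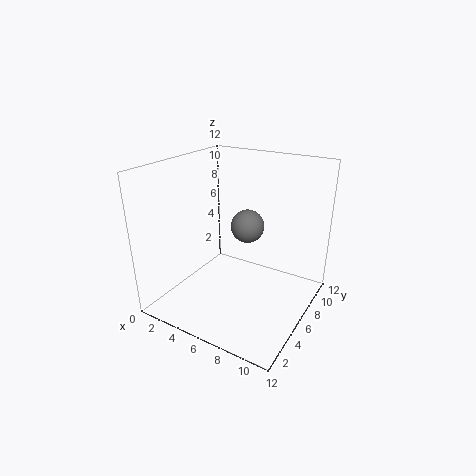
a = 5.5, b = 8.5, c = 6, col = 'gray'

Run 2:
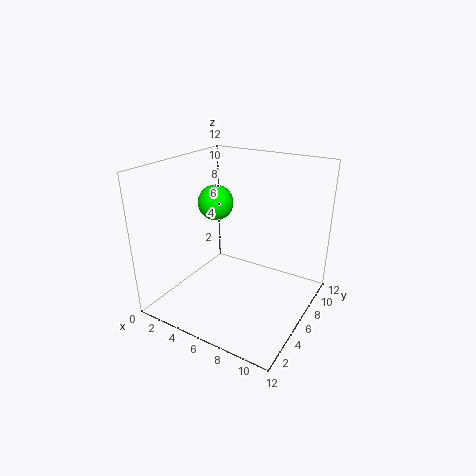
a = 3.5, b = 6.5, c = 8.5, col = 'lime'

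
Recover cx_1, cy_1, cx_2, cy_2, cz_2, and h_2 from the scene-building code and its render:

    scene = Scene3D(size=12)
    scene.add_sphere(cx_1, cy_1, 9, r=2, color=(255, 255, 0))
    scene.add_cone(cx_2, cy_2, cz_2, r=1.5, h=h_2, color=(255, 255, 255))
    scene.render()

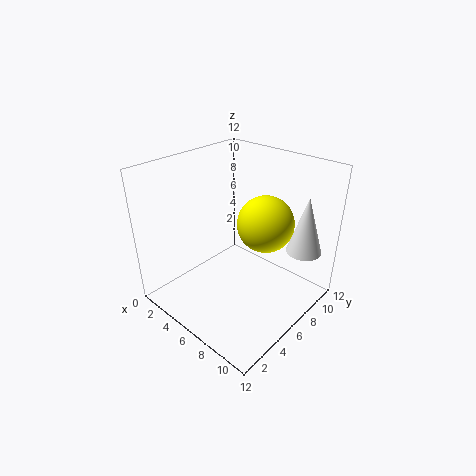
cx_1 = 9.5; cy_1 = 5; cx_2 = 10; cy_2 = 10; cz_2 = 4.5; h_2 = 5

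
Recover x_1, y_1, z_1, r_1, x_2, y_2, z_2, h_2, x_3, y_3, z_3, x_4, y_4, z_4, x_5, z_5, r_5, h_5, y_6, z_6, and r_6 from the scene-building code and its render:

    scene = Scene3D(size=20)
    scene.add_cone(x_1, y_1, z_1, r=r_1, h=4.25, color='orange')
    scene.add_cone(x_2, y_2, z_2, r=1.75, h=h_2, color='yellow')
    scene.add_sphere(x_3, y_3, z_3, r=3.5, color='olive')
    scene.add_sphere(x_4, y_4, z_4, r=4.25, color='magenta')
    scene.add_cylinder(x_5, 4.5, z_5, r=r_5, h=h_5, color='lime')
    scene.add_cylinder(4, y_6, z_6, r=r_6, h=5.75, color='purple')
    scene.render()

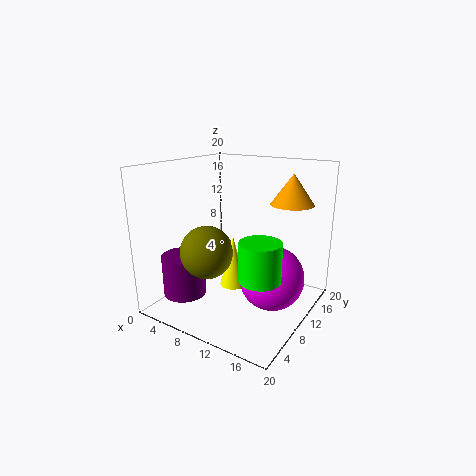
x_1 = 15.75; y_1 = 14.75; z_1 = 14.5; r_1 = 3; x_2 = 11; y_2 = 7.25; z_2 = 4.5; h_2 = 6.75; x_3 = 8; y_3 = 5.5; z_3 = 9; x_4 = 15.75; y_4 = 9.25; z_4 = 5.75; x_5 = 16.5; z_5 = 7.75; r_5 = 2.5; h_5 = 4.75; y_6 = 5.25; z_6 = 2; r_6 = 3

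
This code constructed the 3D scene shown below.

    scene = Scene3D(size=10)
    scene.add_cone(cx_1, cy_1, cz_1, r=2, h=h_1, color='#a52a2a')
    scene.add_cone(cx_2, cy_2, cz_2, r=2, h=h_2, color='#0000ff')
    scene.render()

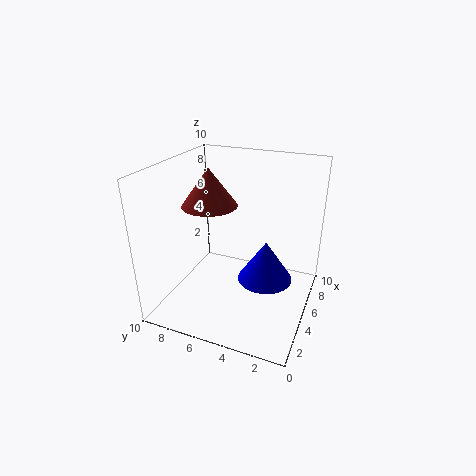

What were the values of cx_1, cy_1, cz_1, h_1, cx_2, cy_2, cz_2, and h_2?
cx_1 = 5.75; cy_1 = 7.5; cz_1 = 6.75; h_1 = 2.75; cx_2 = 6; cy_2 = 3.25; cz_2 = 1.5; h_2 = 3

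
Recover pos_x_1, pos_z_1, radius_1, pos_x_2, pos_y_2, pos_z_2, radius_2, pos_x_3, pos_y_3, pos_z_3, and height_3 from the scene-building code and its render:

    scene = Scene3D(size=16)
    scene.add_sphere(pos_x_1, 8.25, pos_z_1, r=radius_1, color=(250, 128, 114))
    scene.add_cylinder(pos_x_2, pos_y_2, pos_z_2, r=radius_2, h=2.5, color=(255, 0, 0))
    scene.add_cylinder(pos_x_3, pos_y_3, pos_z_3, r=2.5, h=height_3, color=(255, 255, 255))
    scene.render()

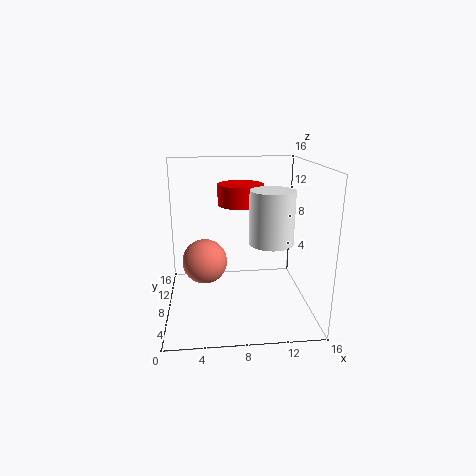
pos_x_1 = 4.25; pos_z_1 = 5.25; radius_1 = 2.5; pos_x_2 = 8.75; pos_y_2 = 12.25; pos_z_2 = 10.75; radius_2 = 2.75; pos_x_3 = 11.75; pos_y_3 = 8; pos_z_3 = 7.25; height_3 = 6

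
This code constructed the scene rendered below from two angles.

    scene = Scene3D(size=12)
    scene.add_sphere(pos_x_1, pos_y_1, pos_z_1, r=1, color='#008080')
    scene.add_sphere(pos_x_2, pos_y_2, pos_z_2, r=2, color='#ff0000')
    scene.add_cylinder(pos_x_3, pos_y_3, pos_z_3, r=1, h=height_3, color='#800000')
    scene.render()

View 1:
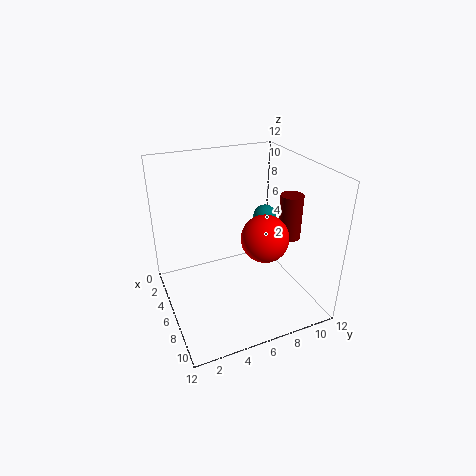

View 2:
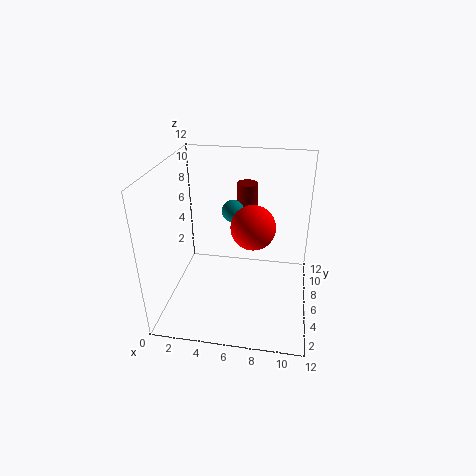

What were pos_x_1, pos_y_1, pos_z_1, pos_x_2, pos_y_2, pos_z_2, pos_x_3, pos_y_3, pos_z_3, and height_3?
pos_x_1 = 5
pos_y_1 = 9
pos_z_1 = 7
pos_x_2 = 7
pos_y_2 = 8
pos_z_2 = 6
pos_x_3 = 6
pos_y_3 = 11
pos_z_3 = 5
height_3 = 4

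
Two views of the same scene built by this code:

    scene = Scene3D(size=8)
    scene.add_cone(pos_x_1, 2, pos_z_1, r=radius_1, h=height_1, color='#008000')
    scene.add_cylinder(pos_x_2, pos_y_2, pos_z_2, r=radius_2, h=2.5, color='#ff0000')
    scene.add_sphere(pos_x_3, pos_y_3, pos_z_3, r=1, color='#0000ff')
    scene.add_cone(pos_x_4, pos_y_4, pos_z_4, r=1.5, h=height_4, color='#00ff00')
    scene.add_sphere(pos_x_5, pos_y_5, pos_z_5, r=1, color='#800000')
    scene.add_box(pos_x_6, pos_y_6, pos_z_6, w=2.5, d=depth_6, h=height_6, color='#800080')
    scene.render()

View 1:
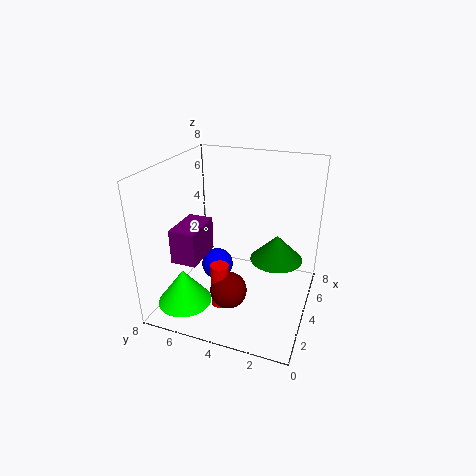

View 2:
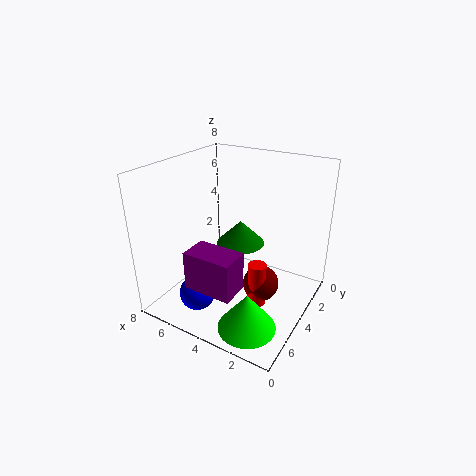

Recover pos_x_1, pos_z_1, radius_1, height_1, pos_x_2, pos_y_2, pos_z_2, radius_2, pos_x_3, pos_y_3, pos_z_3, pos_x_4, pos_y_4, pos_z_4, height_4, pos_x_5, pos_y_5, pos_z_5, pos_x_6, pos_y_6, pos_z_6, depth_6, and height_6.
pos_x_1 = 5
pos_z_1 = 2.5
radius_1 = 1.5
height_1 = 1.5
pos_x_2 = 2.5
pos_y_2 = 4.5
pos_z_2 = 0.5
radius_2 = 0.5
pos_x_3 = 5.5
pos_y_3 = 6
pos_z_3 = 1
pos_x_4 = 2
pos_y_4 = 6.5
pos_z_4 = 0.5
height_4 = 2
pos_x_5 = 2.5
pos_y_5 = 4
pos_z_5 = 1.5
pos_x_6 = 2.5
pos_y_6 = 6
pos_z_6 = 2.5
depth_6 = 1.5
height_6 = 2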